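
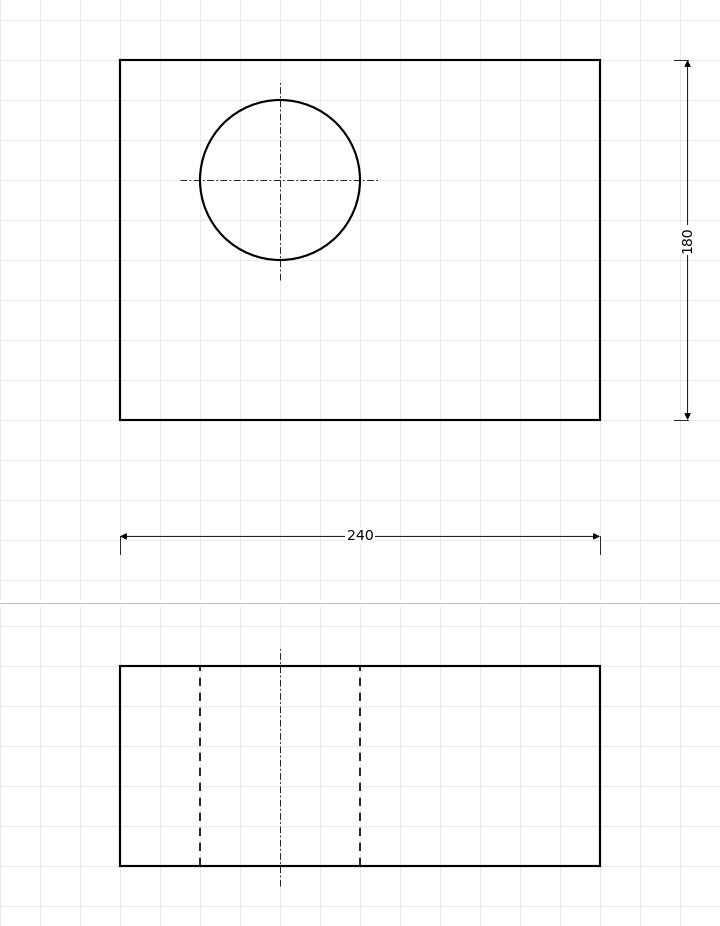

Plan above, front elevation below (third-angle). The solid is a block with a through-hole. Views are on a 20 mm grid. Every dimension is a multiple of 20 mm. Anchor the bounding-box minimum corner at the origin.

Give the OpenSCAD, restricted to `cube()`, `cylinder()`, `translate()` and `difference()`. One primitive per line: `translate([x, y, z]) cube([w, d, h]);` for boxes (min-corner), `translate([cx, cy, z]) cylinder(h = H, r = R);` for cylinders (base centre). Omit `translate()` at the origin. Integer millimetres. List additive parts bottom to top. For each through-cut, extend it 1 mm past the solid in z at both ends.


difference() {
  cube([240, 180, 100]);
  translate([80, 120, -1]) cylinder(h = 102, r = 40);
}


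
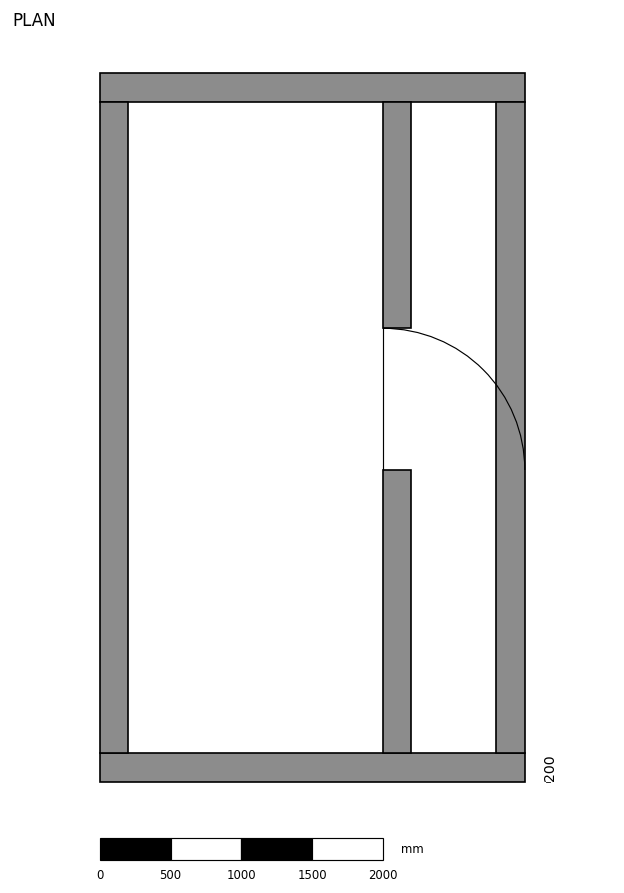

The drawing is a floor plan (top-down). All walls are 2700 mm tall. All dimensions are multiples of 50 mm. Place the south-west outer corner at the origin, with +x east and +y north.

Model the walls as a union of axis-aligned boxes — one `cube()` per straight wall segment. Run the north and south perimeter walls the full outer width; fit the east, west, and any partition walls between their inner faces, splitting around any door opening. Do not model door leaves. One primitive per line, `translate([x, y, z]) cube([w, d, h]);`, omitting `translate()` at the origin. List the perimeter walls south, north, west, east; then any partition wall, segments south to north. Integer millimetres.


cube([3000, 200, 2700]);
translate([0, 4800, 0]) cube([3000, 200, 2700]);
translate([0, 200, 0]) cube([200, 4600, 2700]);
translate([2800, 200, 0]) cube([200, 4600, 2700]);
translate([2000, 200, 0]) cube([200, 2000, 2700]);
translate([2000, 3200, 0]) cube([200, 1600, 2700]);


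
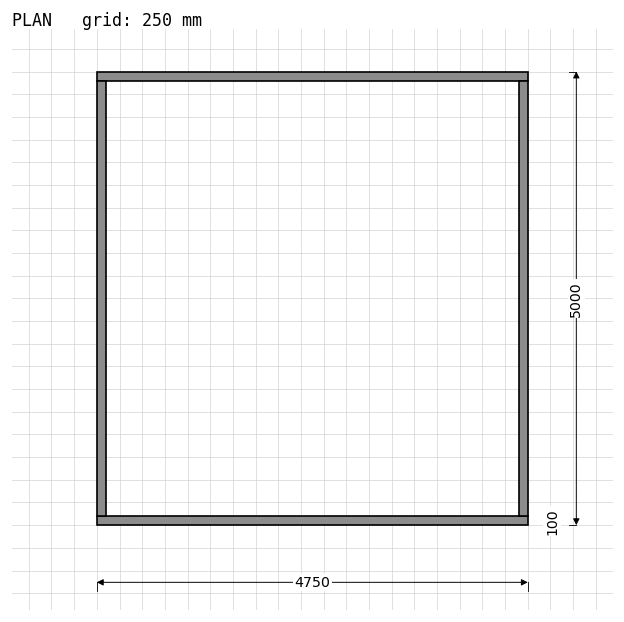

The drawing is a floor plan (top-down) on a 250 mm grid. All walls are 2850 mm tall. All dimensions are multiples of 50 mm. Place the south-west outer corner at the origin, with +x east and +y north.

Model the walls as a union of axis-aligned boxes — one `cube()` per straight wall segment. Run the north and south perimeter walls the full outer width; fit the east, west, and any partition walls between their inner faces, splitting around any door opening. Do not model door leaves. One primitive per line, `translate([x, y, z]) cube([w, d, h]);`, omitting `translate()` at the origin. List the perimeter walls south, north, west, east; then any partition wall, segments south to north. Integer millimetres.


cube([4750, 100, 2850]);
translate([0, 4900, 0]) cube([4750, 100, 2850]);
translate([0, 100, 0]) cube([100, 4800, 2850]);
translate([4650, 100, 0]) cube([100, 4800, 2850]);


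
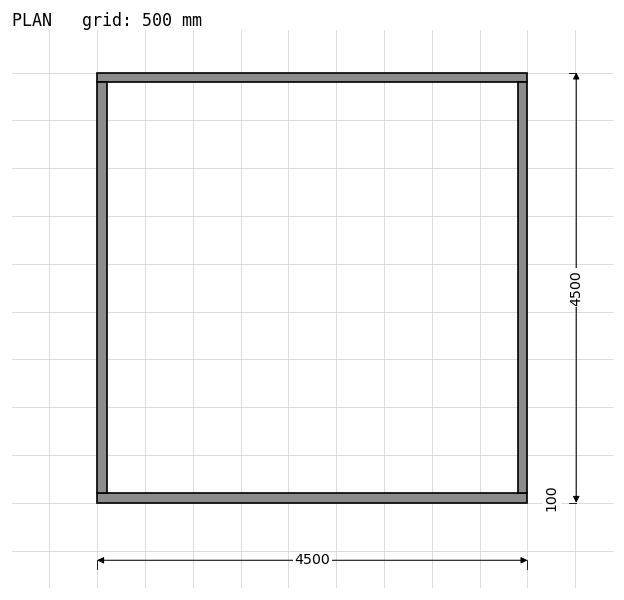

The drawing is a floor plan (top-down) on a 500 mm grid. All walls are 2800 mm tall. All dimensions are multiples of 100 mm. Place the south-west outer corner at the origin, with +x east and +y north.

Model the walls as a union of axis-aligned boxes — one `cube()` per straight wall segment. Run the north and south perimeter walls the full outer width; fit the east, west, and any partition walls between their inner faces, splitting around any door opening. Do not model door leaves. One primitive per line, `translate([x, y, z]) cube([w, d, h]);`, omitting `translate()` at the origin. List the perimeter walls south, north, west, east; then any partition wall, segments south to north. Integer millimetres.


cube([4500, 100, 2800]);
translate([0, 4400, 0]) cube([4500, 100, 2800]);
translate([0, 100, 0]) cube([100, 4300, 2800]);
translate([4400, 100, 0]) cube([100, 4300, 2800]);


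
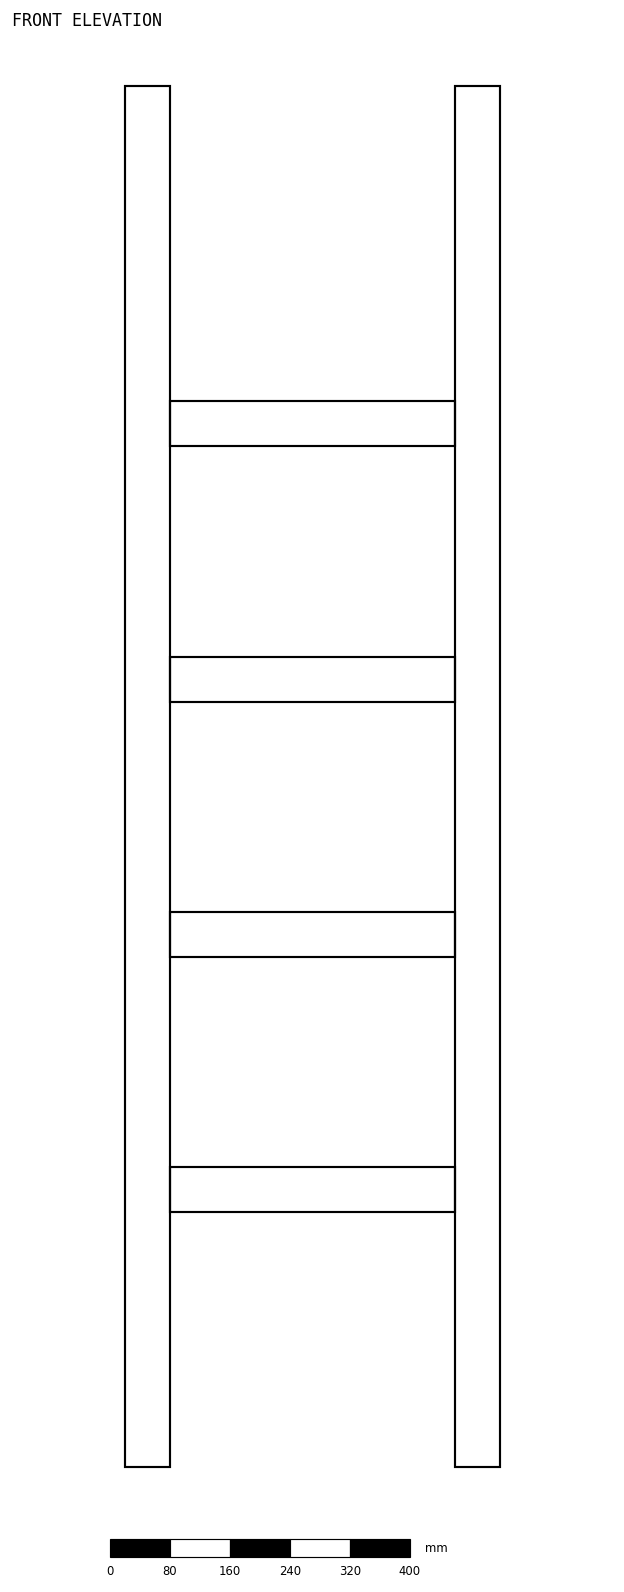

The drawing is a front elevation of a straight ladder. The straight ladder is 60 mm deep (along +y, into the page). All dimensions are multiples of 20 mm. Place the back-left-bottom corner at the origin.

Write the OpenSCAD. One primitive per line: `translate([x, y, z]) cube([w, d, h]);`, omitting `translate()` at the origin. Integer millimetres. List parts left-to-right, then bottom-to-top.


cube([60, 60, 1840]);
translate([60, 0, 340]) cube([380, 60, 60]);
translate([60, 0, 680]) cube([380, 60, 60]);
translate([60, 0, 1020]) cube([380, 60, 60]);
translate([60, 0, 1360]) cube([380, 60, 60]);
translate([440, 0, 0]) cube([60, 60, 1840]);


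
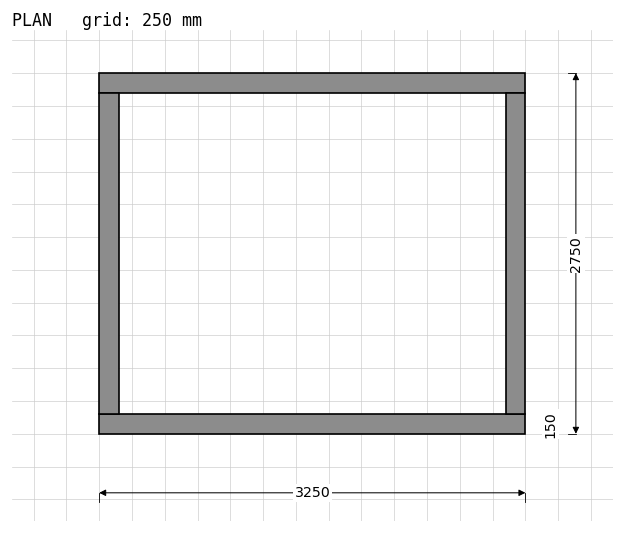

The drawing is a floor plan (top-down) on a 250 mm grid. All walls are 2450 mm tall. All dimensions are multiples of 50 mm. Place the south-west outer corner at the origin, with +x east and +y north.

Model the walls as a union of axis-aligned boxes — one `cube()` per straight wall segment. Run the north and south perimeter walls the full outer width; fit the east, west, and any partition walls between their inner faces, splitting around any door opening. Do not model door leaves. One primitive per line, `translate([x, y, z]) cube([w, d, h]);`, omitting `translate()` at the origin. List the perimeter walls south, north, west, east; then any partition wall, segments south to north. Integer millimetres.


cube([3250, 150, 2450]);
translate([0, 2600, 0]) cube([3250, 150, 2450]);
translate([0, 150, 0]) cube([150, 2450, 2450]);
translate([3100, 150, 0]) cube([150, 2450, 2450]);


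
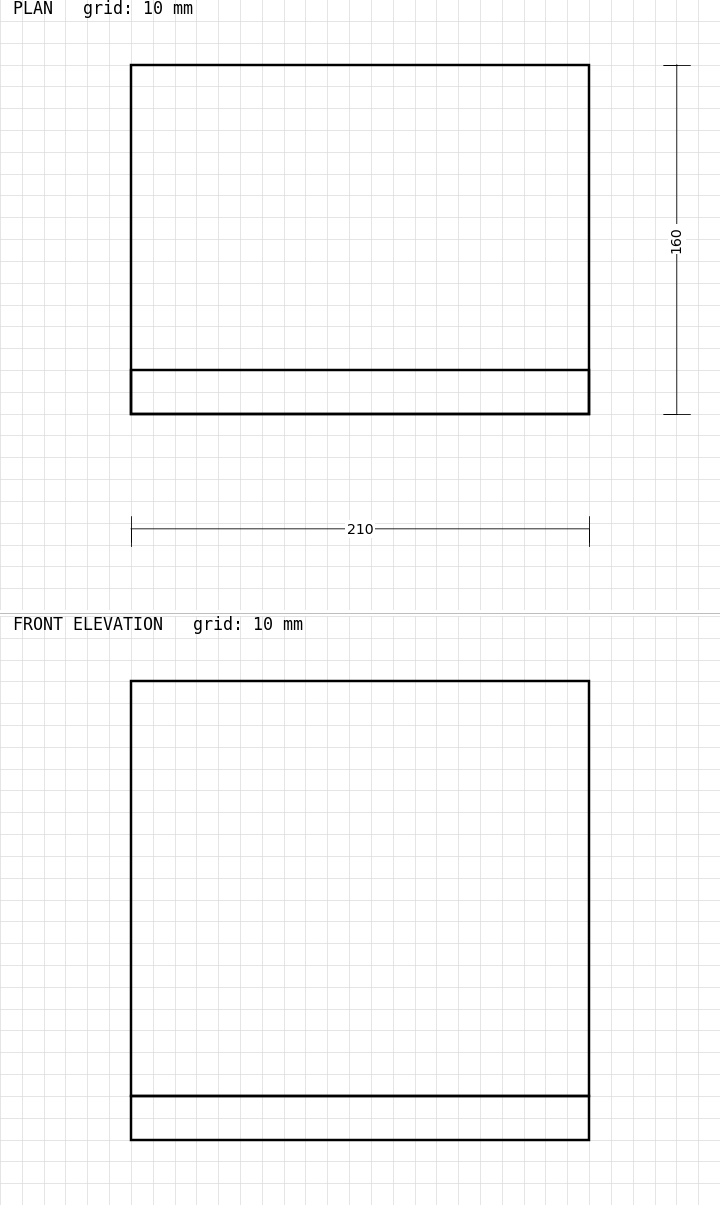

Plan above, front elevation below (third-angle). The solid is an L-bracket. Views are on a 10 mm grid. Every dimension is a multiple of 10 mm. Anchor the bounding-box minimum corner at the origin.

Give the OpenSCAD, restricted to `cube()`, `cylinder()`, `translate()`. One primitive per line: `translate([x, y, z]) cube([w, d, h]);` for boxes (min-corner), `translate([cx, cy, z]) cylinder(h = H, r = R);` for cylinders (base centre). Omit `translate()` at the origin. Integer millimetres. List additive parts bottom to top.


cube([210, 160, 20]);
translate([0, 0, 20]) cube([210, 20, 190]);


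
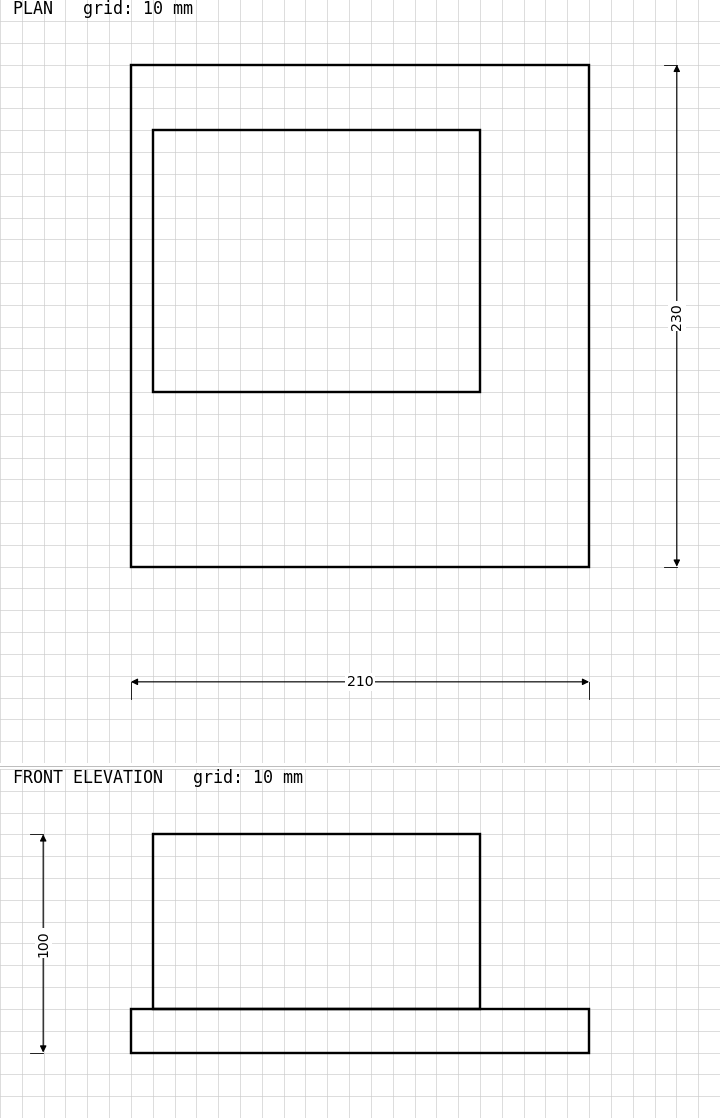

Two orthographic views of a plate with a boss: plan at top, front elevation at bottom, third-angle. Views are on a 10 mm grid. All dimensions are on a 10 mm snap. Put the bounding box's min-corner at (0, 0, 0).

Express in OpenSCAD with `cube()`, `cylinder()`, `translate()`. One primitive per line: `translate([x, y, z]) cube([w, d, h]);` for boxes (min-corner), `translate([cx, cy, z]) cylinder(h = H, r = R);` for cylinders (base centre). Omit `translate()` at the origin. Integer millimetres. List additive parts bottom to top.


cube([210, 230, 20]);
translate([10, 80, 20]) cube([150, 120, 80]);


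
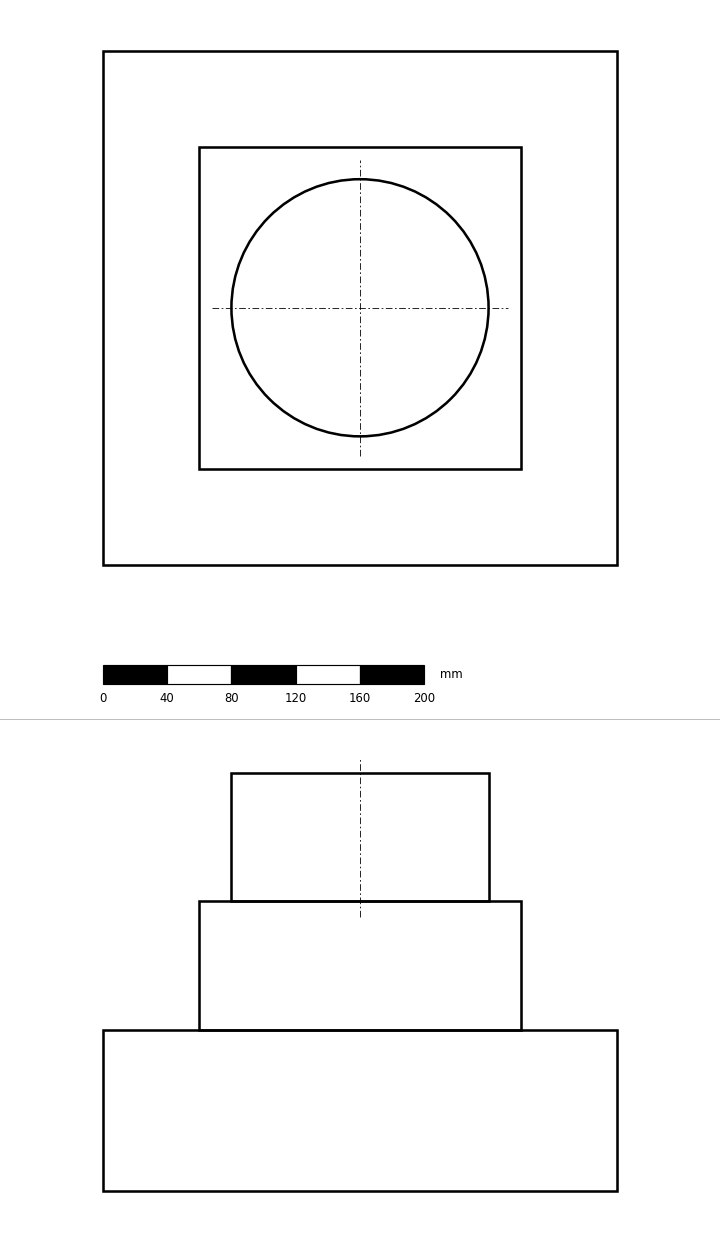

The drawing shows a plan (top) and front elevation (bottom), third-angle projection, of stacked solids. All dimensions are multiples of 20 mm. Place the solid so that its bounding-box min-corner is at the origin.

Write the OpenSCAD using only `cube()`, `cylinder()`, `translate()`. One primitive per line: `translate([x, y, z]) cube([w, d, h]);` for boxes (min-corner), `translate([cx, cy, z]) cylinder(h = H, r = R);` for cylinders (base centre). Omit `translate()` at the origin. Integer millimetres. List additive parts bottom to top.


cube([320, 320, 100]);
translate([60, 60, 100]) cube([200, 200, 80]);
translate([160, 160, 180]) cylinder(h = 80, r = 80);


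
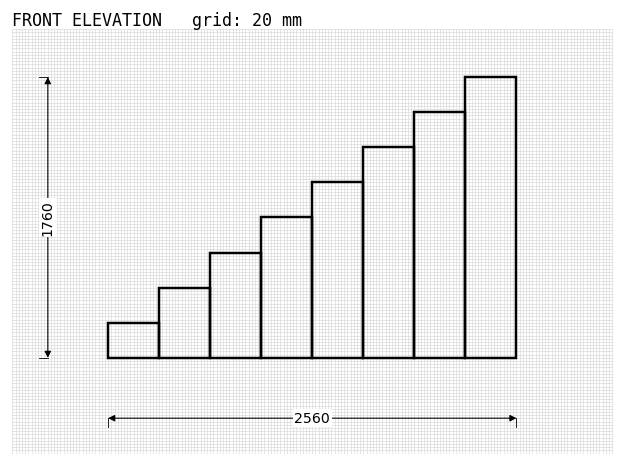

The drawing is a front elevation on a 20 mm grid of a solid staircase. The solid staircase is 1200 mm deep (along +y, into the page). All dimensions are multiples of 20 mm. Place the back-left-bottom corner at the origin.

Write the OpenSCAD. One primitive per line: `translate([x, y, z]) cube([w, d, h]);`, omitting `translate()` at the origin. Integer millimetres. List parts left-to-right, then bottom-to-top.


cube([320, 1200, 220]);
translate([320, 0, 0]) cube([320, 1200, 440]);
translate([640, 0, 0]) cube([320, 1200, 660]);
translate([960, 0, 0]) cube([320, 1200, 880]);
translate([1280, 0, 0]) cube([320, 1200, 1100]);
translate([1600, 0, 0]) cube([320, 1200, 1320]);
translate([1920, 0, 0]) cube([320, 1200, 1540]);
translate([2240, 0, 0]) cube([320, 1200, 1760]);


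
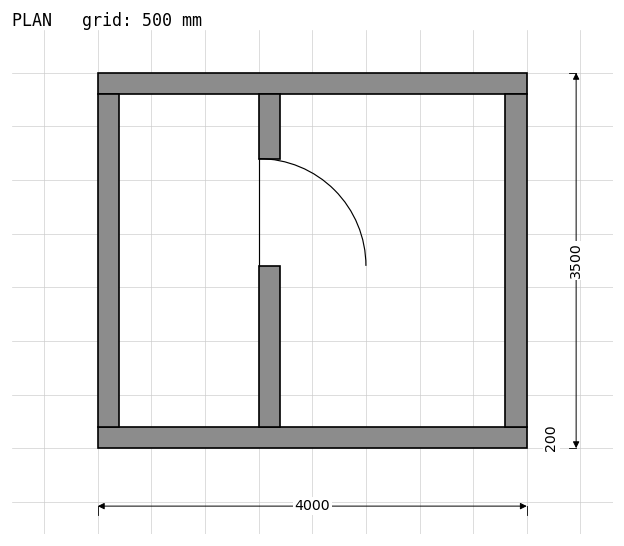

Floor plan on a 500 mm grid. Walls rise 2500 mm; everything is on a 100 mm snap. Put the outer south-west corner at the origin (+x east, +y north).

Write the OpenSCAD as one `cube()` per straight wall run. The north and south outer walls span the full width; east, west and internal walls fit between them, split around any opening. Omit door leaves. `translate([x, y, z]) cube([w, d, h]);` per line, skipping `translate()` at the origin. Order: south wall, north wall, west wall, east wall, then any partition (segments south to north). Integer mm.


cube([4000, 200, 2500]);
translate([0, 3300, 0]) cube([4000, 200, 2500]);
translate([0, 200, 0]) cube([200, 3100, 2500]);
translate([3800, 200, 0]) cube([200, 3100, 2500]);
translate([1500, 200, 0]) cube([200, 1500, 2500]);
translate([1500, 2700, 0]) cube([200, 600, 2500]);


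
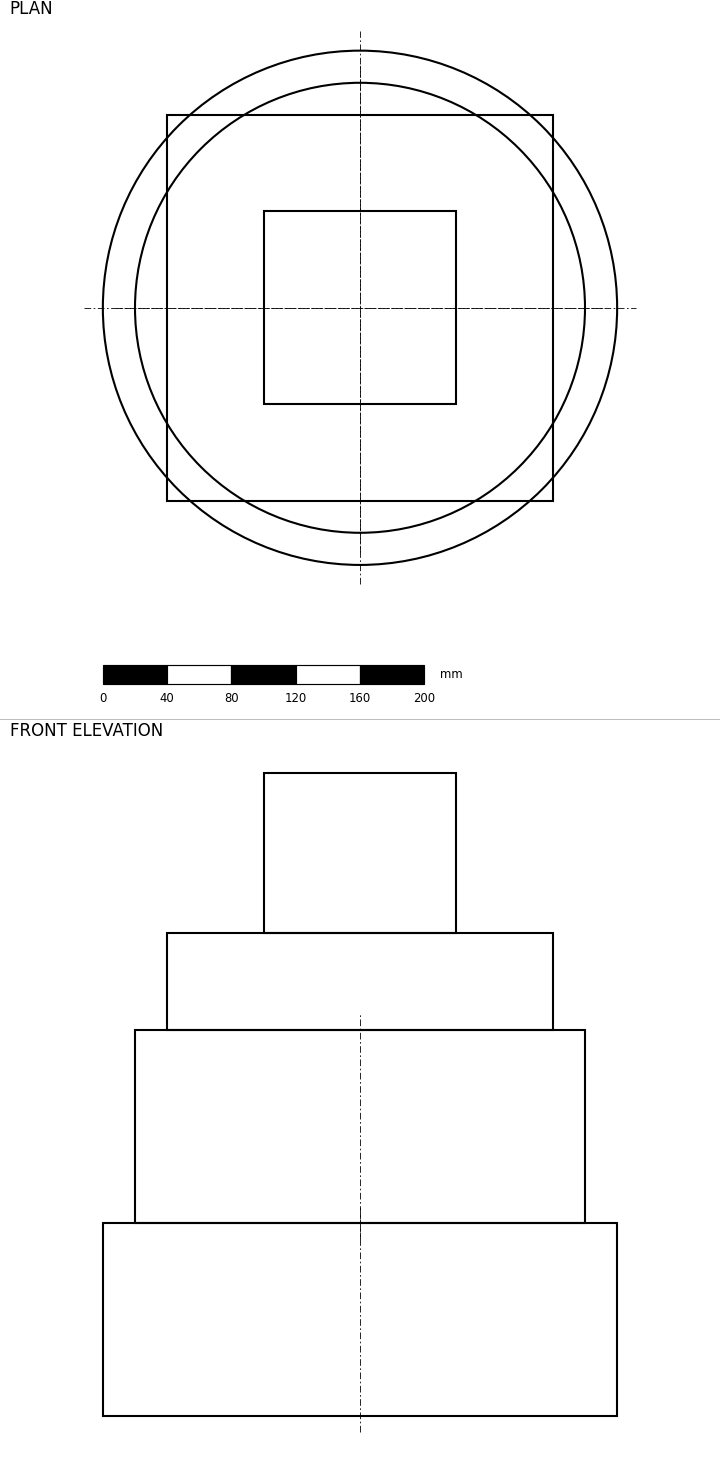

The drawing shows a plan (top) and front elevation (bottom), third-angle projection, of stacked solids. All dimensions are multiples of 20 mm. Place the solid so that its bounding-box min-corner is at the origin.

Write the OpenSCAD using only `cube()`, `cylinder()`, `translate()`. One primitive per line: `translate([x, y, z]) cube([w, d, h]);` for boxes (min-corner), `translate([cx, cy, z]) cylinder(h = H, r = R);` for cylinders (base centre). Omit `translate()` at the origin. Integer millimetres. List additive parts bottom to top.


translate([160, 160, 0]) cylinder(h = 120, r = 160);
translate([160, 160, 120]) cylinder(h = 120, r = 140);
translate([40, 40, 240]) cube([240, 240, 60]);
translate([100, 100, 300]) cube([120, 120, 100]);


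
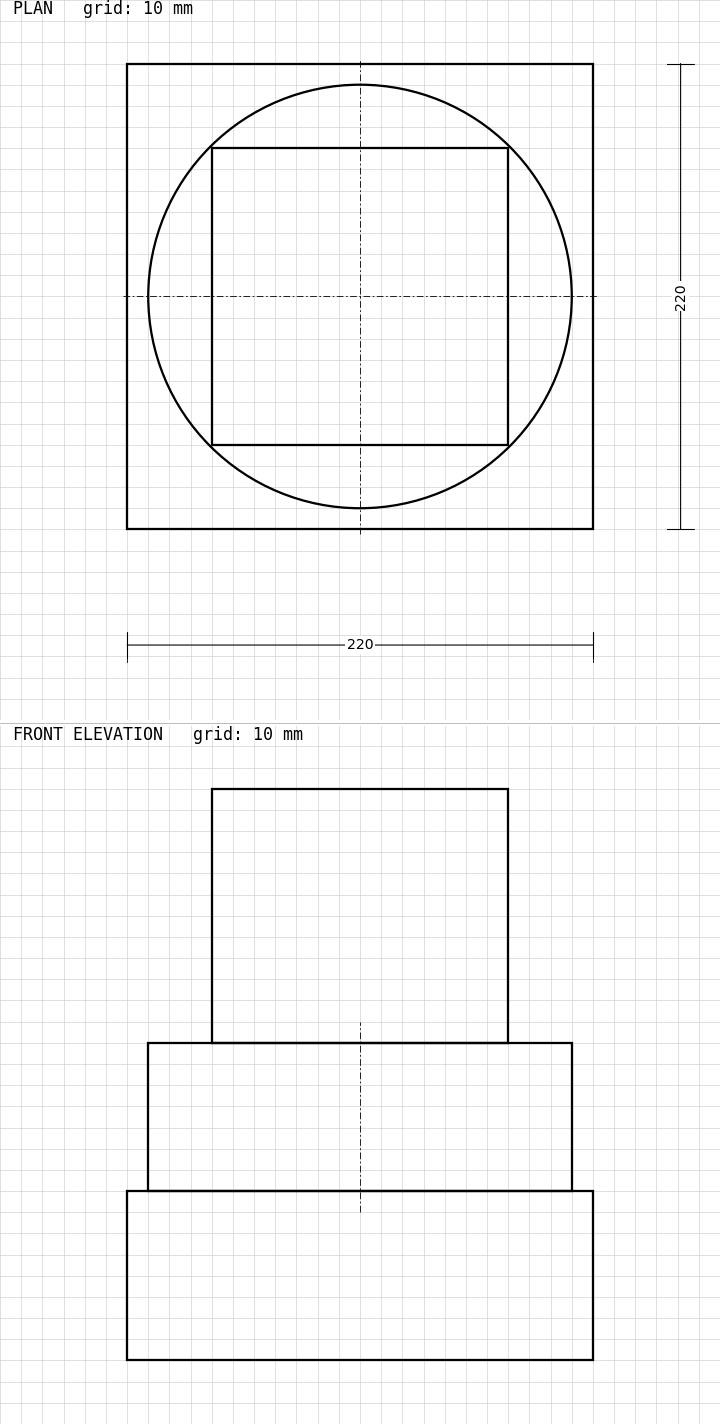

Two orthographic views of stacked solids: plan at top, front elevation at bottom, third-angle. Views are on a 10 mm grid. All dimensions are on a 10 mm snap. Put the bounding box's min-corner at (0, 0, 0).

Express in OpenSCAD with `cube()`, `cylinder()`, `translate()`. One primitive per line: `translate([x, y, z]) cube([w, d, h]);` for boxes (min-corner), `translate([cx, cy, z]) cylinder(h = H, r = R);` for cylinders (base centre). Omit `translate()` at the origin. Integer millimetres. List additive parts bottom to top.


cube([220, 220, 80]);
translate([110, 110, 80]) cylinder(h = 70, r = 100);
translate([40, 40, 150]) cube([140, 140, 120]);


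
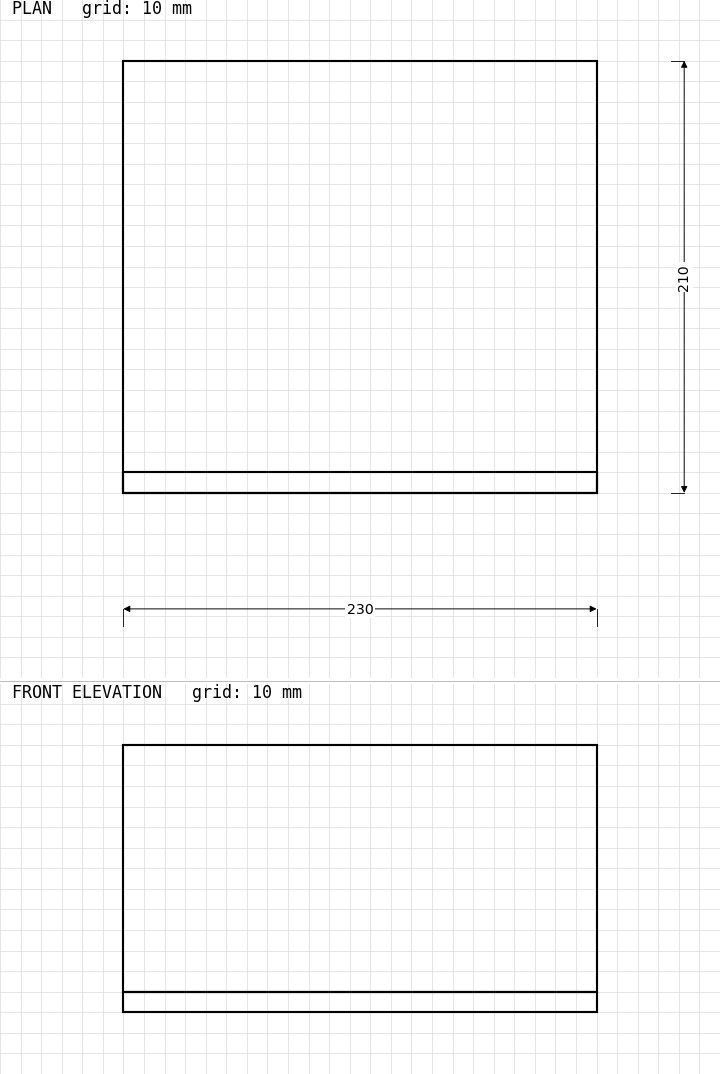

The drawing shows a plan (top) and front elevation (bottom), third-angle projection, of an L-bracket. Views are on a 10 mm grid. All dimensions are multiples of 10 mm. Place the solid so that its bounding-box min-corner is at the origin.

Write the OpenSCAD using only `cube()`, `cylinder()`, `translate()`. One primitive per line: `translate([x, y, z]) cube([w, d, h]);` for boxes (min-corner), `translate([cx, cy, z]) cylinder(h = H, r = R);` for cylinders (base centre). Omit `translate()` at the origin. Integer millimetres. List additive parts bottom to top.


cube([230, 210, 10]);
translate([0, 0, 10]) cube([230, 10, 120]);


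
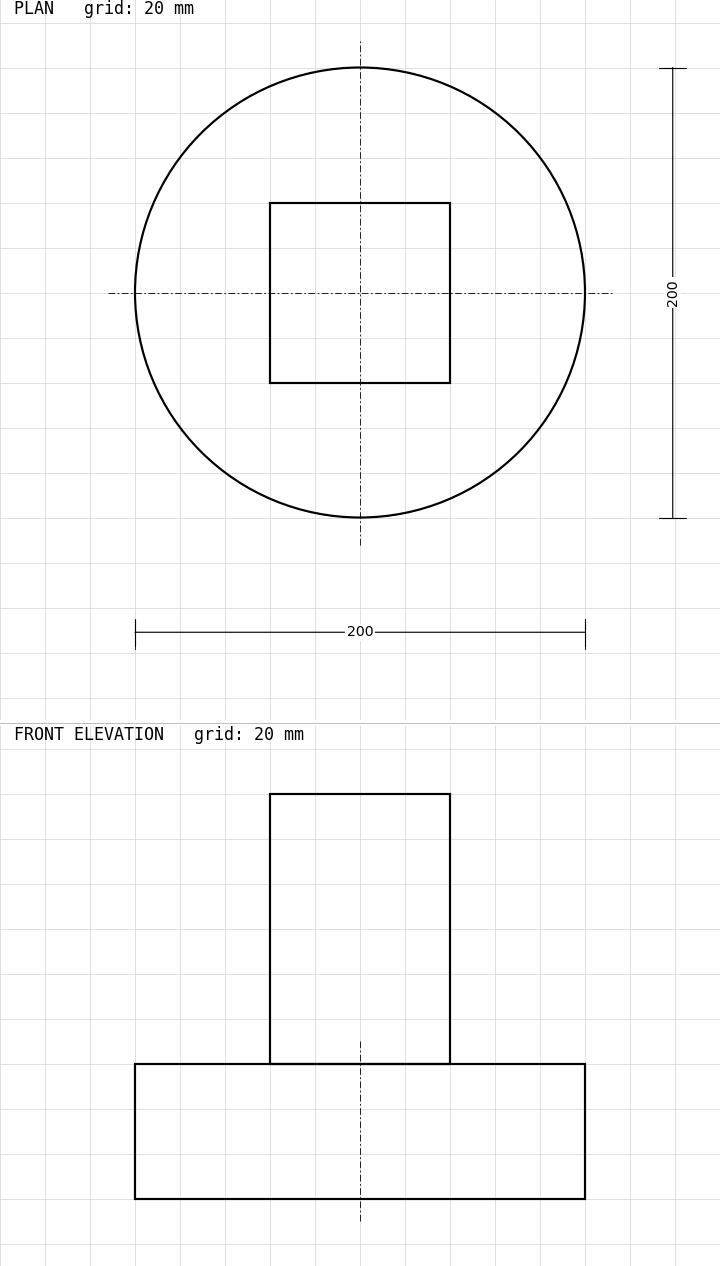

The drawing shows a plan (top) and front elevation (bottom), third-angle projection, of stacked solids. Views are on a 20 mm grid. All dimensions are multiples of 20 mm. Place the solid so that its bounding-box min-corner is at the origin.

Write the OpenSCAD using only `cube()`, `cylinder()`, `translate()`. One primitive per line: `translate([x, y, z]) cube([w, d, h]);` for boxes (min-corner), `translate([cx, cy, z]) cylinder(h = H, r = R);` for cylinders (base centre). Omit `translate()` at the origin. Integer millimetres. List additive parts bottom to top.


translate([100, 100, 0]) cylinder(h = 60, r = 100);
translate([60, 60, 60]) cube([80, 80, 120]);


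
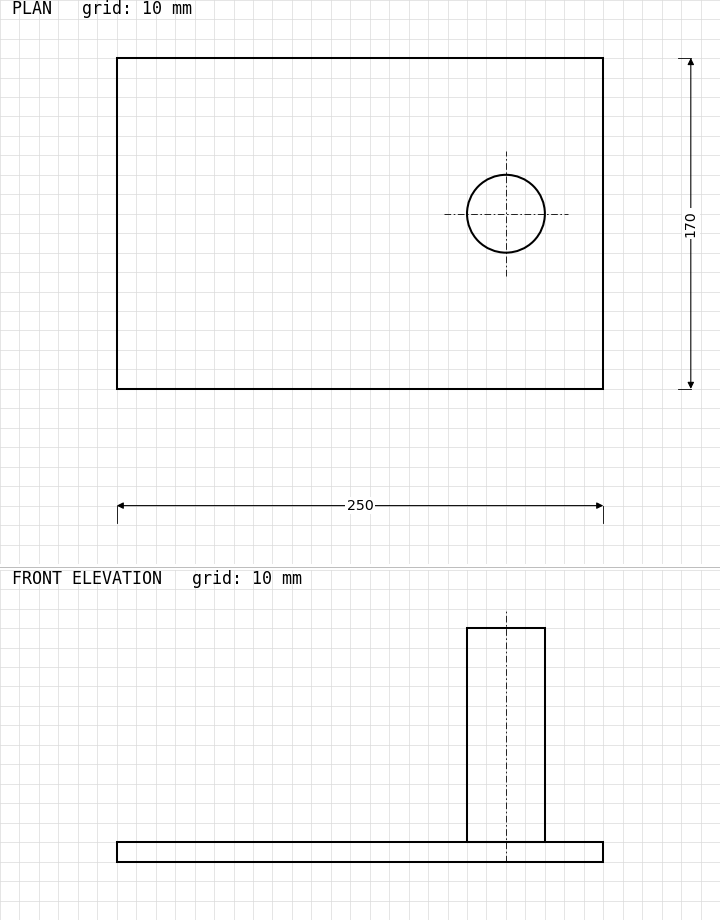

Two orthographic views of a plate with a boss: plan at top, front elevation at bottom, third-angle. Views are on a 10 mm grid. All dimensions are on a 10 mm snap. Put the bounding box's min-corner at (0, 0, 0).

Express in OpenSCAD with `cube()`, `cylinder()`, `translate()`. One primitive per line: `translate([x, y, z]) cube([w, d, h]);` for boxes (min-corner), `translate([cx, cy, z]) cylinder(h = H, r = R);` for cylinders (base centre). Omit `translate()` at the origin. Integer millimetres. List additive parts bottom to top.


cube([250, 170, 10]);
translate([200, 90, 10]) cylinder(h = 110, r = 20);


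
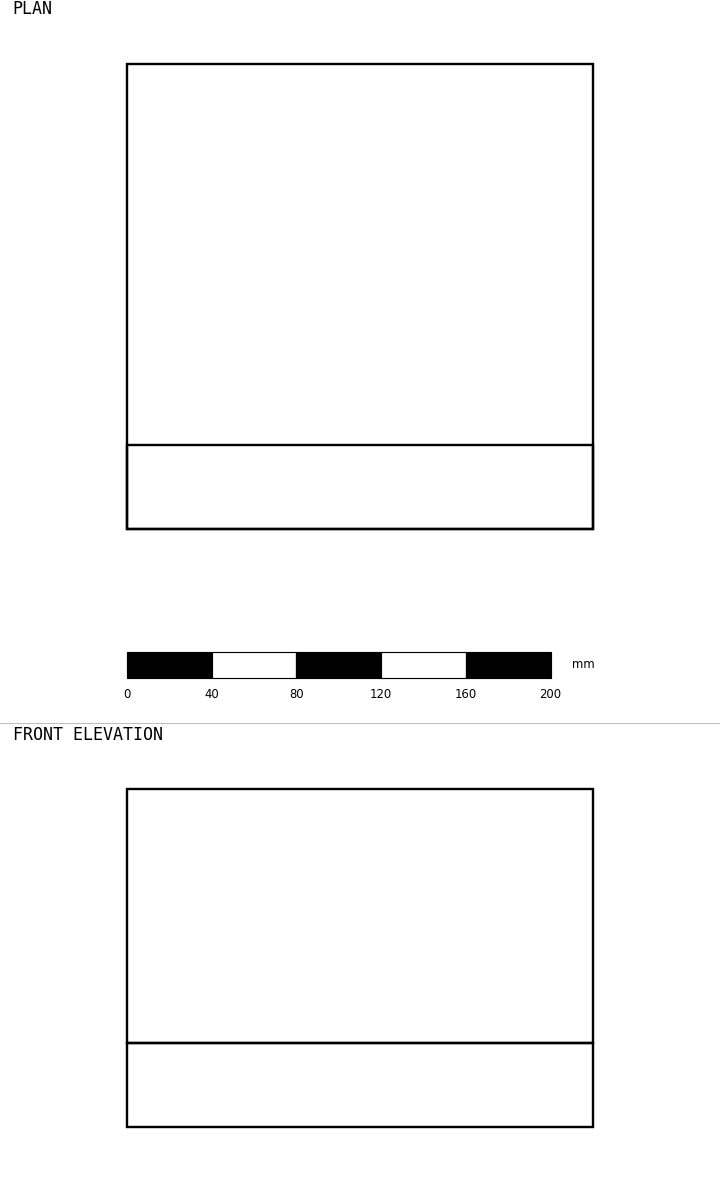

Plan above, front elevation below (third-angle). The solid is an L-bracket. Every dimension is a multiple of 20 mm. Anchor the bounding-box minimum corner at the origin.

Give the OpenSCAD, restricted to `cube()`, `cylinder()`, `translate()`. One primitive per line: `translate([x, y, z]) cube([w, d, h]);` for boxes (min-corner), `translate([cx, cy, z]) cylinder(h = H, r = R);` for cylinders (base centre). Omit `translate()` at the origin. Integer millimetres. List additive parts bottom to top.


cube([220, 220, 40]);
translate([0, 0, 40]) cube([220, 40, 120]);


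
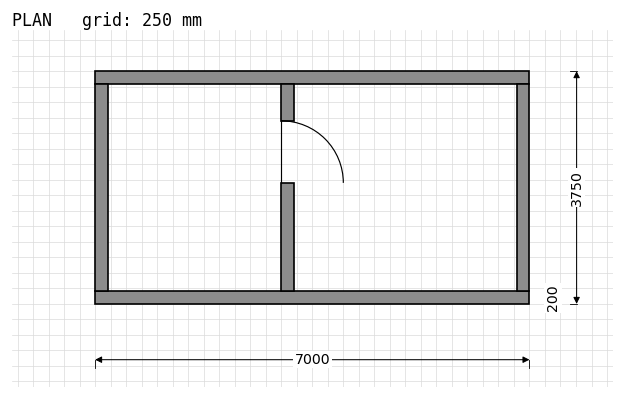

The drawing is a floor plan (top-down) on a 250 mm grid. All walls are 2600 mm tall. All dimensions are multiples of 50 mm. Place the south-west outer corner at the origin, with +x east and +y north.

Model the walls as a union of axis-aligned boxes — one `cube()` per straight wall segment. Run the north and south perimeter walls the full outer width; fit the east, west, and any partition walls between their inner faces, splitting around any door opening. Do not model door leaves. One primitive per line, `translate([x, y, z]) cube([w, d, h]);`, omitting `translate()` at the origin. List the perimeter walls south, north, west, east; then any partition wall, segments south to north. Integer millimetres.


cube([7000, 200, 2600]);
translate([0, 3550, 0]) cube([7000, 200, 2600]);
translate([0, 200, 0]) cube([200, 3350, 2600]);
translate([6800, 200, 0]) cube([200, 3350, 2600]);
translate([3000, 200, 0]) cube([200, 1750, 2600]);
translate([3000, 2950, 0]) cube([200, 600, 2600]);


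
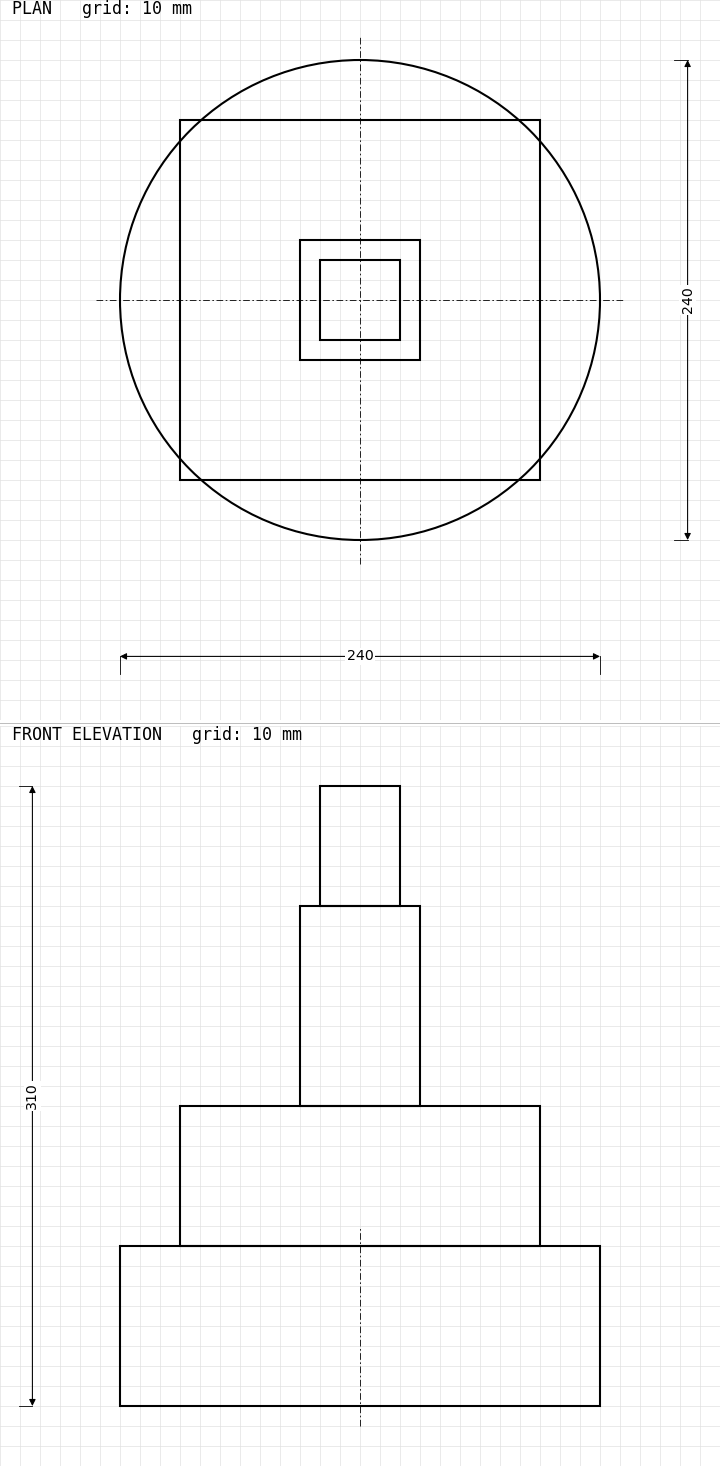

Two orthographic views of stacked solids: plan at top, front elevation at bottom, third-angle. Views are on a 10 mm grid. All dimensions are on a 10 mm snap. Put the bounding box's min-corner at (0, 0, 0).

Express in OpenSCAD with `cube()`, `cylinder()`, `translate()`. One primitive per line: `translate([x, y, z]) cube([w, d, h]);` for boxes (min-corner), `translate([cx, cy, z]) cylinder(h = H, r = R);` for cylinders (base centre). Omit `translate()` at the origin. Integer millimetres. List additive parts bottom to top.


translate([120, 120, 0]) cylinder(h = 80, r = 120);
translate([30, 30, 80]) cube([180, 180, 70]);
translate([90, 90, 150]) cube([60, 60, 100]);
translate([100, 100, 250]) cube([40, 40, 60]);


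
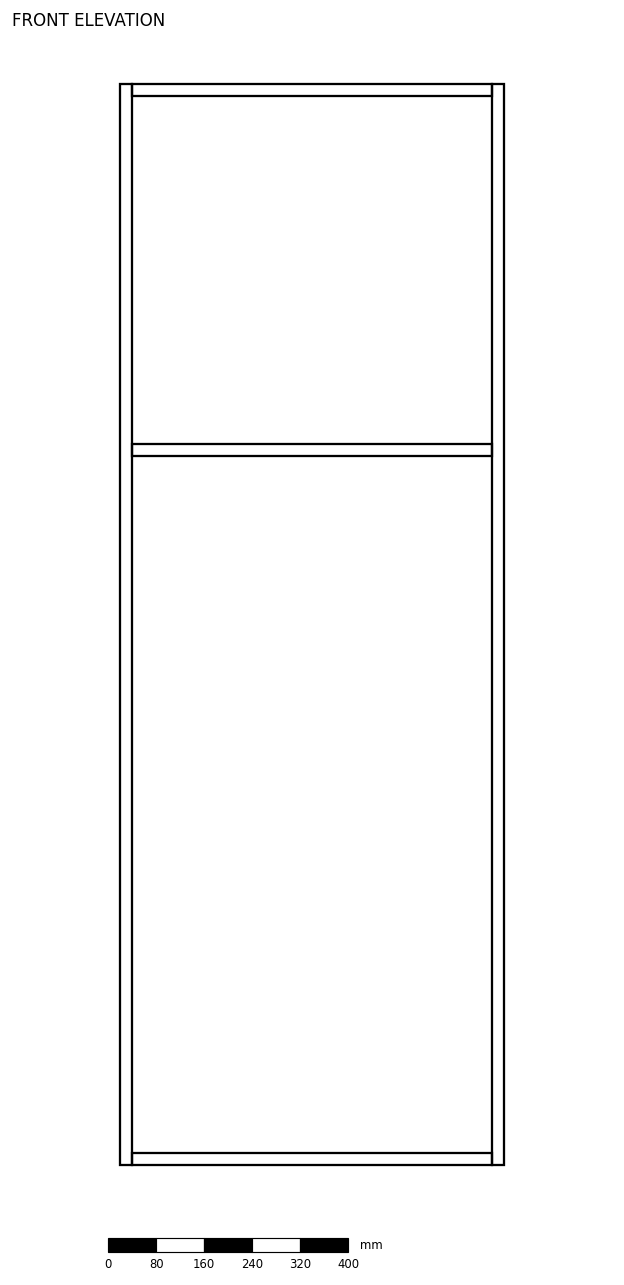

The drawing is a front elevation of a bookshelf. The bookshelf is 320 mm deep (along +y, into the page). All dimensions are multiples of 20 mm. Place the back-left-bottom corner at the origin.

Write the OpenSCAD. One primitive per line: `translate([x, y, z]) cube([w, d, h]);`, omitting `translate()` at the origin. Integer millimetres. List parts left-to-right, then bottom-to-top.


cube([20, 320, 1800]);
translate([20, 0, 0]) cube([600, 320, 20]);
translate([20, 0, 1180]) cube([600, 320, 20]);
translate([20, 0, 1780]) cube([600, 320, 20]);
translate([620, 0, 0]) cube([20, 320, 1800]);


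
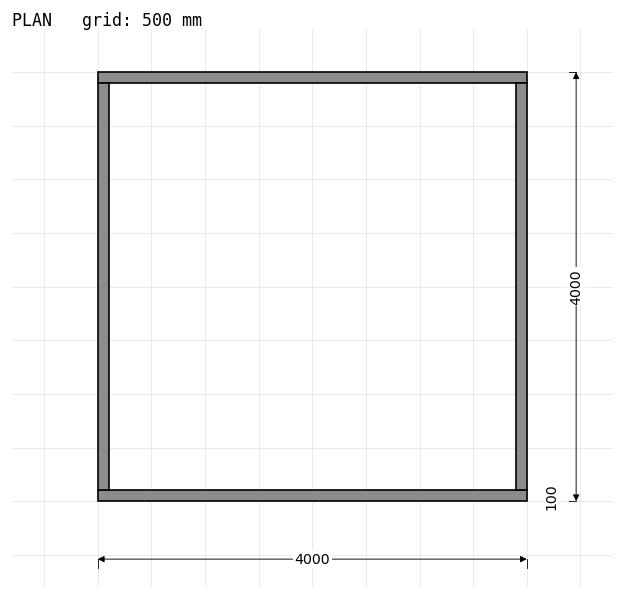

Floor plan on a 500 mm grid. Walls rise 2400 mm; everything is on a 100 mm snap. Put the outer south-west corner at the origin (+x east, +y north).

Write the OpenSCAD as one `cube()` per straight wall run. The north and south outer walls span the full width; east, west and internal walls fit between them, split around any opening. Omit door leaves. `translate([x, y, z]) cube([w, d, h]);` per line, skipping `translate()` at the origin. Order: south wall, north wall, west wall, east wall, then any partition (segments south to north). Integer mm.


cube([4000, 100, 2400]);
translate([0, 3900, 0]) cube([4000, 100, 2400]);
translate([0, 100, 0]) cube([100, 3800, 2400]);
translate([3900, 100, 0]) cube([100, 3800, 2400]);


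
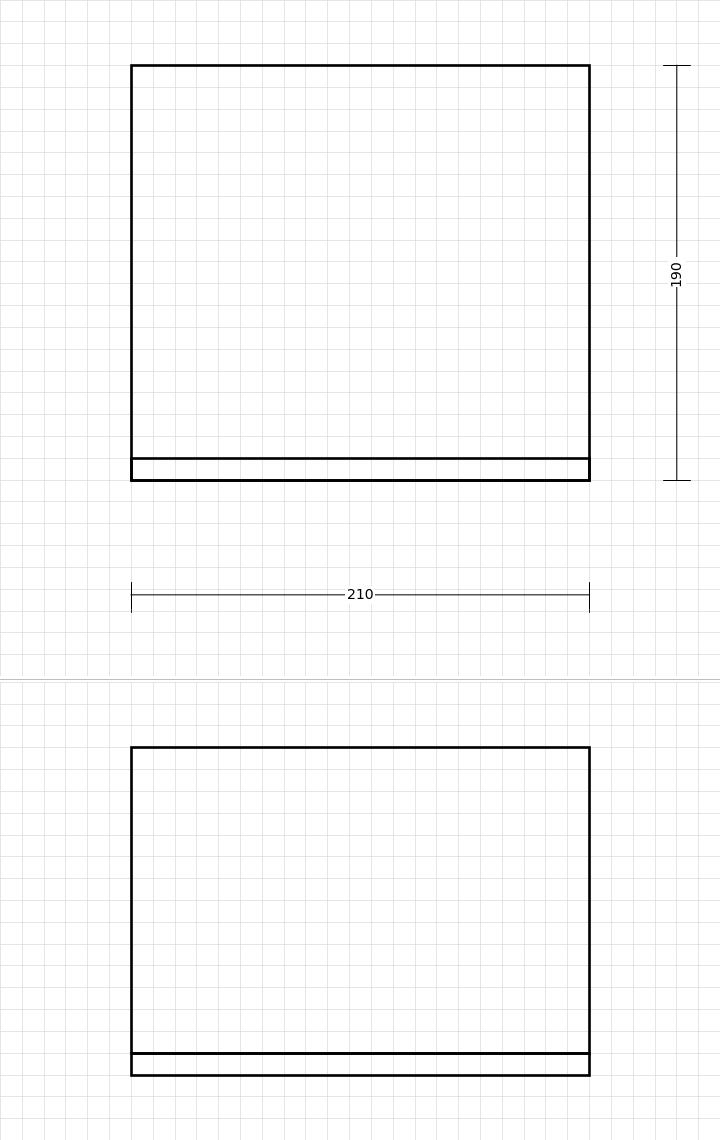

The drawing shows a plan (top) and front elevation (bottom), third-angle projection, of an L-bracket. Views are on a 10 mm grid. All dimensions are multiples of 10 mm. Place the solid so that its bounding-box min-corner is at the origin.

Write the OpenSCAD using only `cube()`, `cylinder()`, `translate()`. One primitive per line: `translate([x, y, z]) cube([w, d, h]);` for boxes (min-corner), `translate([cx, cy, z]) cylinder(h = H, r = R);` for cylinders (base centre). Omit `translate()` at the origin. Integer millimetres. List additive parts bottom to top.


cube([210, 190, 10]);
translate([0, 0, 10]) cube([210, 10, 140]);


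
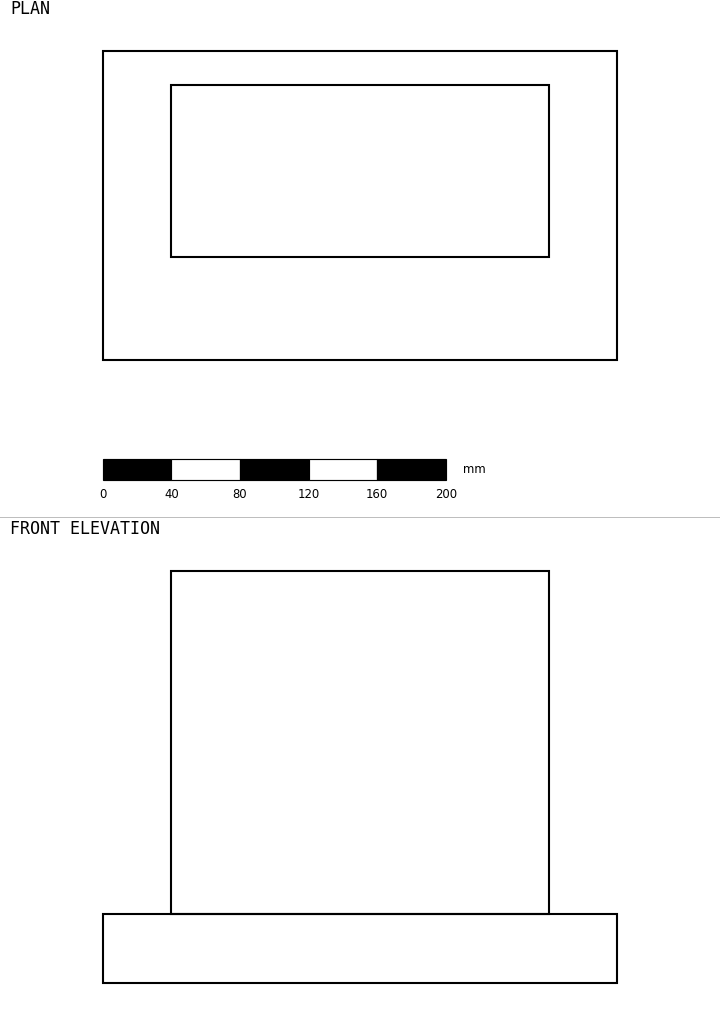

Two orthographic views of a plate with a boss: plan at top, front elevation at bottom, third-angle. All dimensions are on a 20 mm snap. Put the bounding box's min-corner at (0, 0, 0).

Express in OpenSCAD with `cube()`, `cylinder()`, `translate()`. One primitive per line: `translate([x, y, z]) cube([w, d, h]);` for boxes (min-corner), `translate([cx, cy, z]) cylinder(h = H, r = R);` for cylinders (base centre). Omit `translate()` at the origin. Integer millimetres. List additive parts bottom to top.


cube([300, 180, 40]);
translate([40, 60, 40]) cube([220, 100, 200]);


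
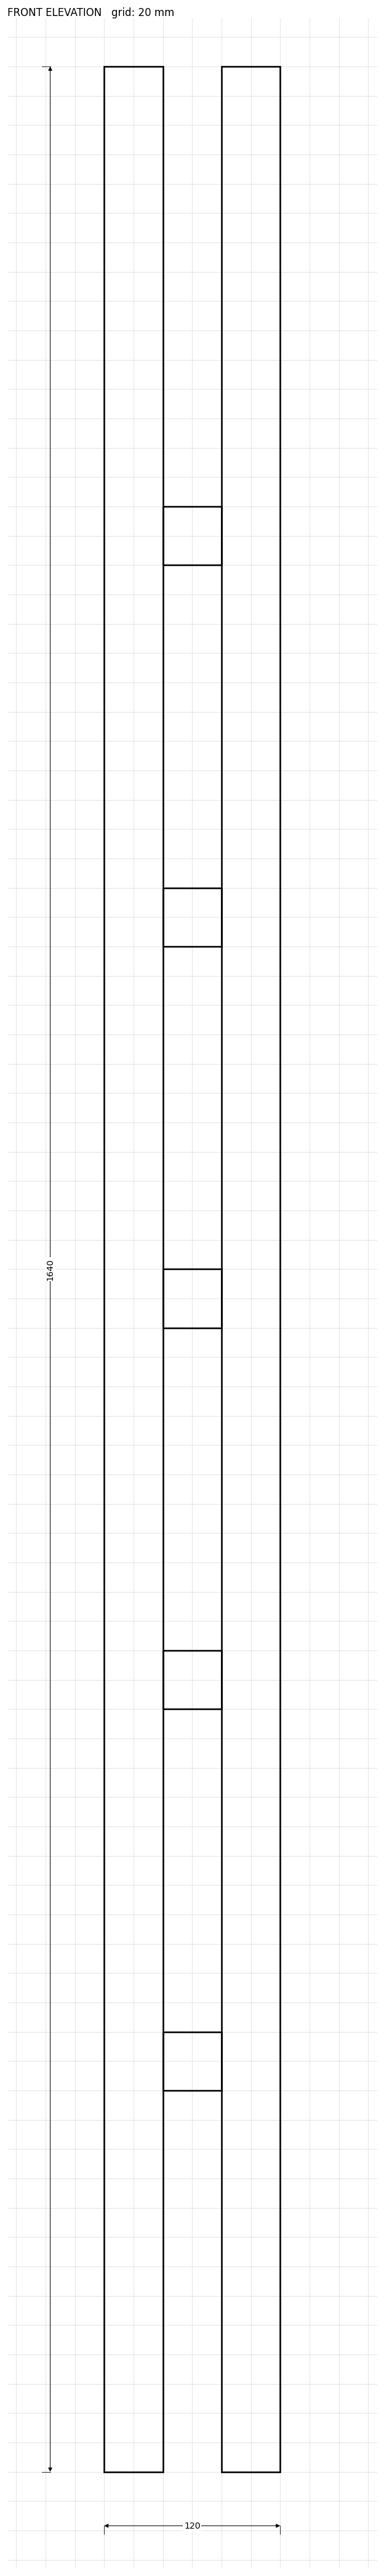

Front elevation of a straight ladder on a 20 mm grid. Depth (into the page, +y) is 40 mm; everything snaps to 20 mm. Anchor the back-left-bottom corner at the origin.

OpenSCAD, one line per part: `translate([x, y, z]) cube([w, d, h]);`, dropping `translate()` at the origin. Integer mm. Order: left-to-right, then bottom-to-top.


cube([40, 40, 1640]);
translate([40, 0, 260]) cube([40, 40, 40]);
translate([40, 0, 520]) cube([40, 40, 40]);
translate([40, 0, 780]) cube([40, 40, 40]);
translate([40, 0, 1040]) cube([40, 40, 40]);
translate([40, 0, 1300]) cube([40, 40, 40]);
translate([80, 0, 0]) cube([40, 40, 1640]);


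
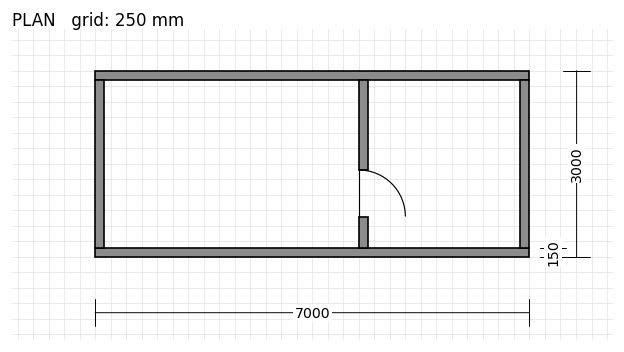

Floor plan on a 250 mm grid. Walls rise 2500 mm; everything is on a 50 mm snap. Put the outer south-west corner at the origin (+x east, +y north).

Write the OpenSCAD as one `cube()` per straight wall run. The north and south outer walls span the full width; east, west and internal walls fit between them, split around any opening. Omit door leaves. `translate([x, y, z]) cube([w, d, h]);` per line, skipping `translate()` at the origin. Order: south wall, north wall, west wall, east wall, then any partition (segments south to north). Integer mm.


cube([7000, 150, 2500]);
translate([0, 2850, 0]) cube([7000, 150, 2500]);
translate([0, 150, 0]) cube([150, 2700, 2500]);
translate([6850, 150, 0]) cube([150, 2700, 2500]);
translate([4250, 150, 0]) cube([150, 500, 2500]);
translate([4250, 1400, 0]) cube([150, 1450, 2500]);


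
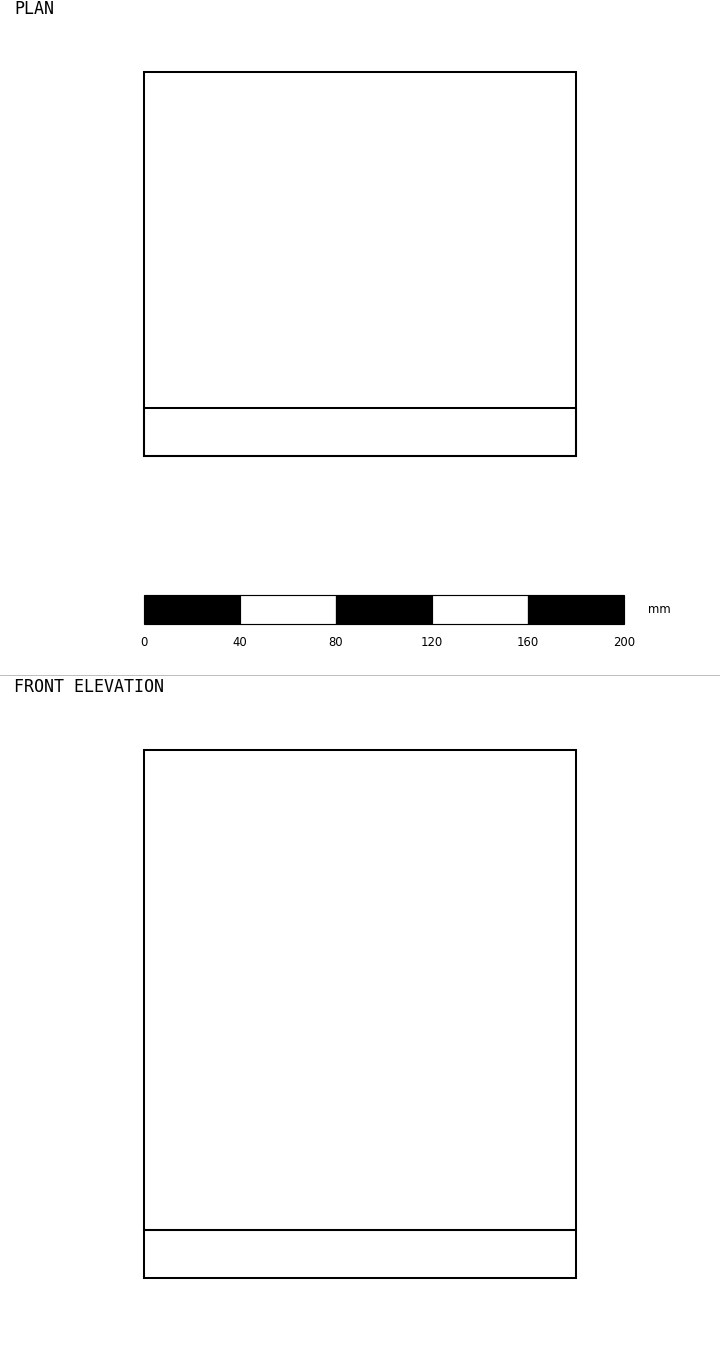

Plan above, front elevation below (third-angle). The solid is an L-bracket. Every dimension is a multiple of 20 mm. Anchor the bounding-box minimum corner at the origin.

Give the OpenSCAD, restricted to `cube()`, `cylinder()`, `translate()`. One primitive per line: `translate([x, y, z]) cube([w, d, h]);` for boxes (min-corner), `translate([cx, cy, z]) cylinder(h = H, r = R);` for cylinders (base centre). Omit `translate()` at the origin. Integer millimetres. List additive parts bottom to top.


cube([180, 160, 20]);
translate([0, 0, 20]) cube([180, 20, 200]);


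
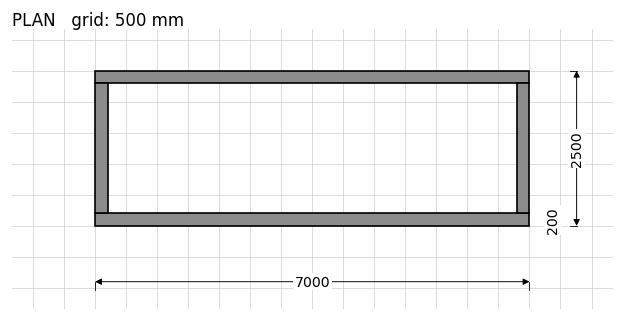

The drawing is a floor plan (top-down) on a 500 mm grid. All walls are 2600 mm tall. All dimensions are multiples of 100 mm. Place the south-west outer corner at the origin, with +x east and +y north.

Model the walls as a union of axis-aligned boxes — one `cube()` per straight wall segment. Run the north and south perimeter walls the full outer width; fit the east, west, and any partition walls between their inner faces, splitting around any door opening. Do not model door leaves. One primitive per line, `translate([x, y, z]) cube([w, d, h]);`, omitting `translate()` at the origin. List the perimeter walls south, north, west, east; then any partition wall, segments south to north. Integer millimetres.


cube([7000, 200, 2600]);
translate([0, 2300, 0]) cube([7000, 200, 2600]);
translate([0, 200, 0]) cube([200, 2100, 2600]);
translate([6800, 200, 0]) cube([200, 2100, 2600]);


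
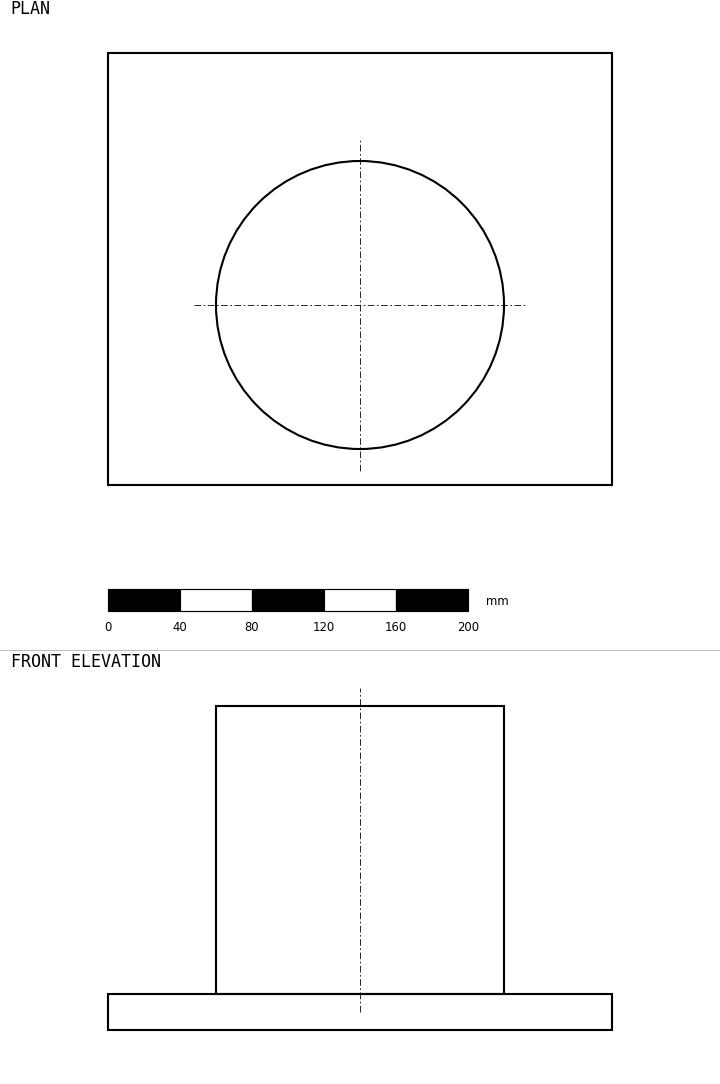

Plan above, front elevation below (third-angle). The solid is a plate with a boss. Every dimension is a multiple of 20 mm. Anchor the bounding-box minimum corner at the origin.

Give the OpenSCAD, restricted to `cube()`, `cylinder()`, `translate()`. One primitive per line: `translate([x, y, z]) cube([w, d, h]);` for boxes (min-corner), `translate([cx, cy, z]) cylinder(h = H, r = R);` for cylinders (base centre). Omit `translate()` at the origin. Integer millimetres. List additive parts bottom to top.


cube([280, 240, 20]);
translate([140, 100, 20]) cylinder(h = 160, r = 80);


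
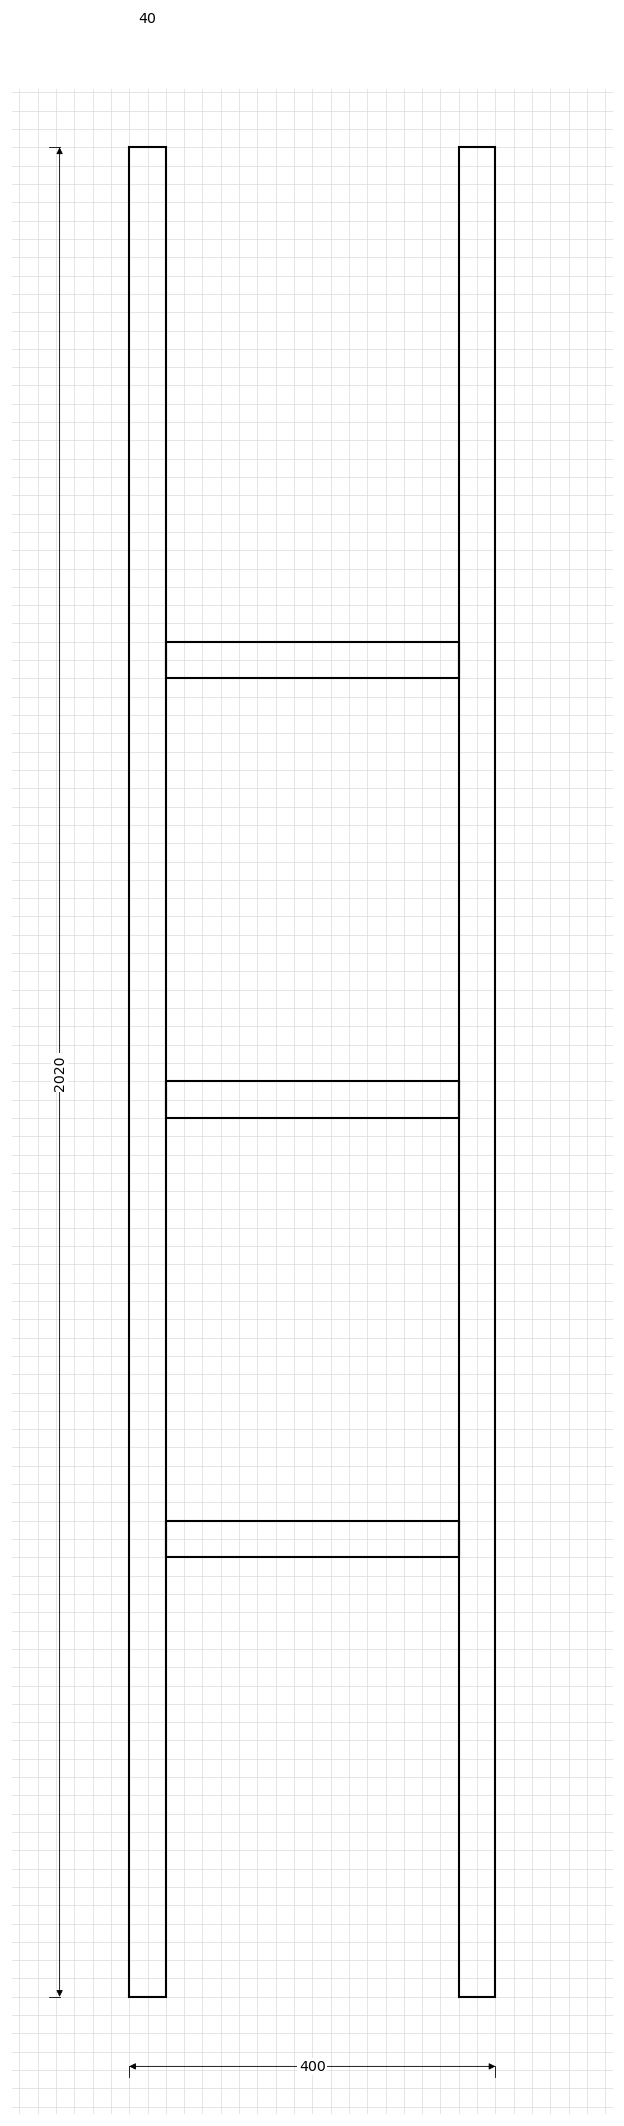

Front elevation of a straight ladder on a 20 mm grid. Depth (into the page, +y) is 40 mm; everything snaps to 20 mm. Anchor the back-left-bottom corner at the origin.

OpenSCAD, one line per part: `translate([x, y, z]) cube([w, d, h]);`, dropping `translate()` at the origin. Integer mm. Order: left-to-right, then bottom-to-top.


cube([40, 40, 2020]);
translate([40, 0, 480]) cube([320, 40, 40]);
translate([40, 0, 960]) cube([320, 40, 40]);
translate([40, 0, 1440]) cube([320, 40, 40]);
translate([360, 0, 0]) cube([40, 40, 2020]);


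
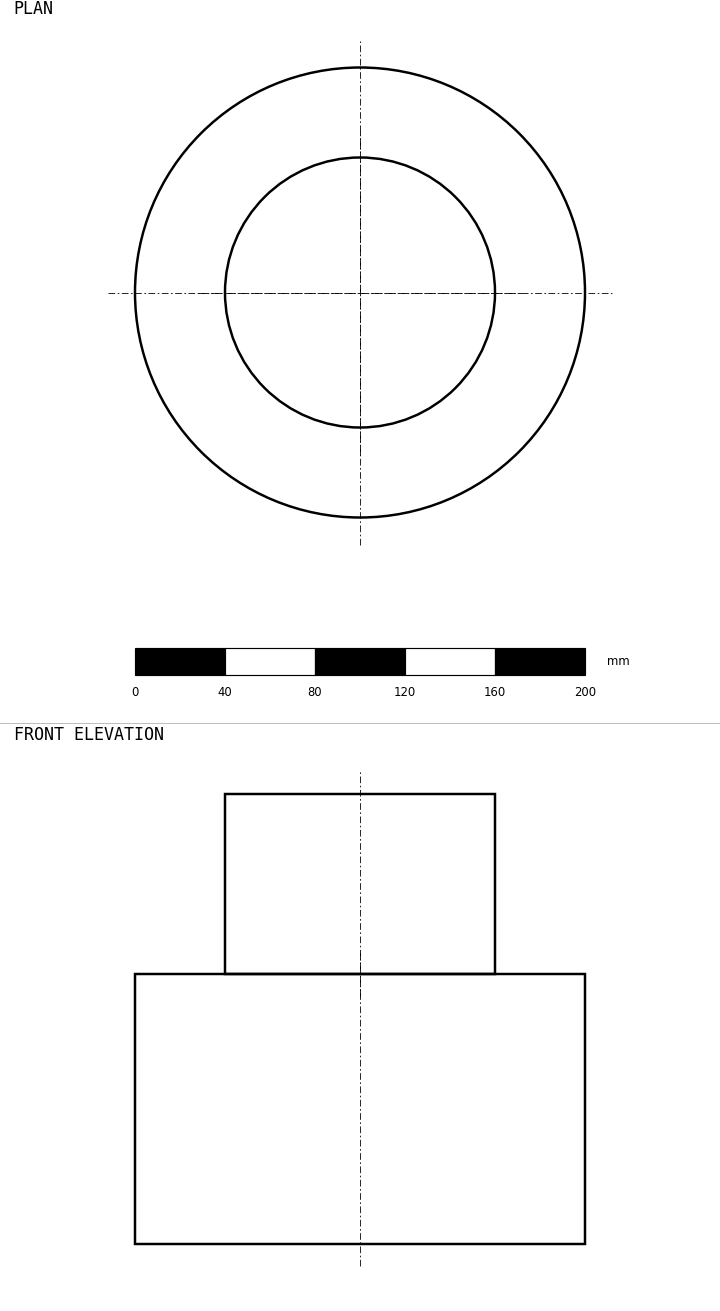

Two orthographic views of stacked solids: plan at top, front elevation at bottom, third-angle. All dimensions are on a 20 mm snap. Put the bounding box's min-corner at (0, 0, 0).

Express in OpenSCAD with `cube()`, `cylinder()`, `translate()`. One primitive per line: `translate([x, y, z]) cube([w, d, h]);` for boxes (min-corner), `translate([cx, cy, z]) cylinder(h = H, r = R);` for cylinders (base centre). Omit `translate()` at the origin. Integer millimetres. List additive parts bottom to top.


translate([100, 100, 0]) cylinder(h = 120, r = 100);
translate([100, 100, 120]) cylinder(h = 80, r = 60);


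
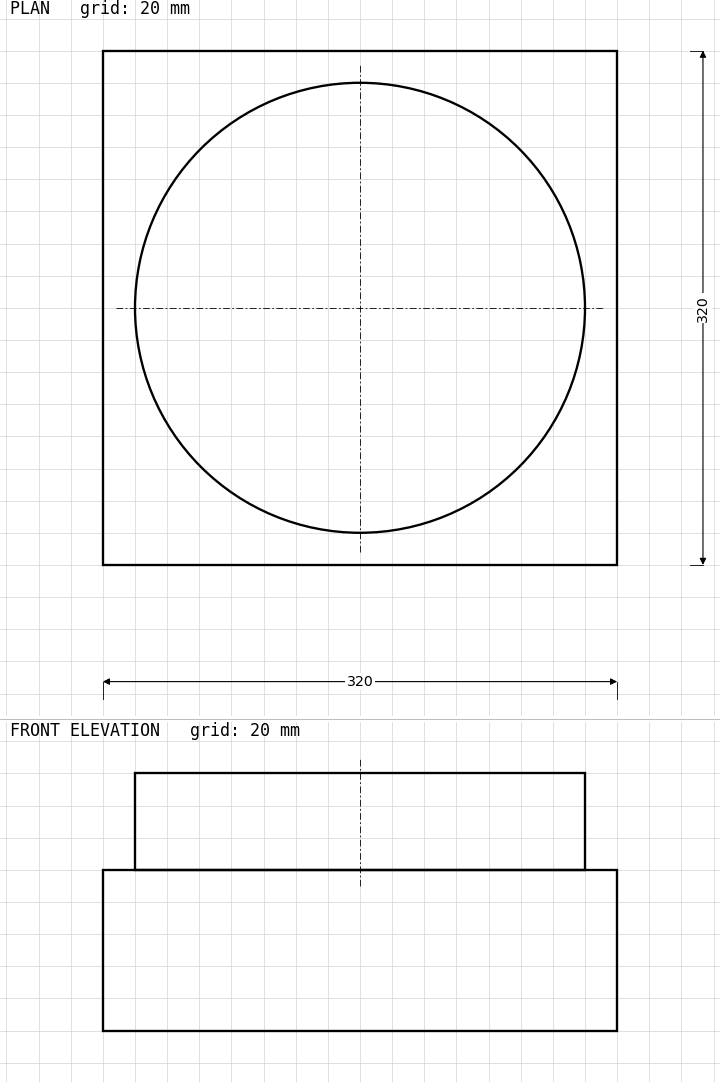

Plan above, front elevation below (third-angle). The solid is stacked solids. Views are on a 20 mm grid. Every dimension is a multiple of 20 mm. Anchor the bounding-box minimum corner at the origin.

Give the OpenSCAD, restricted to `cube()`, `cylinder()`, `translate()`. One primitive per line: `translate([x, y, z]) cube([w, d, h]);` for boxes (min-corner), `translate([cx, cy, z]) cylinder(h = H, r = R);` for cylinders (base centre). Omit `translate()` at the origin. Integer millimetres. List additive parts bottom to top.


cube([320, 320, 100]);
translate([160, 160, 100]) cylinder(h = 60, r = 140);


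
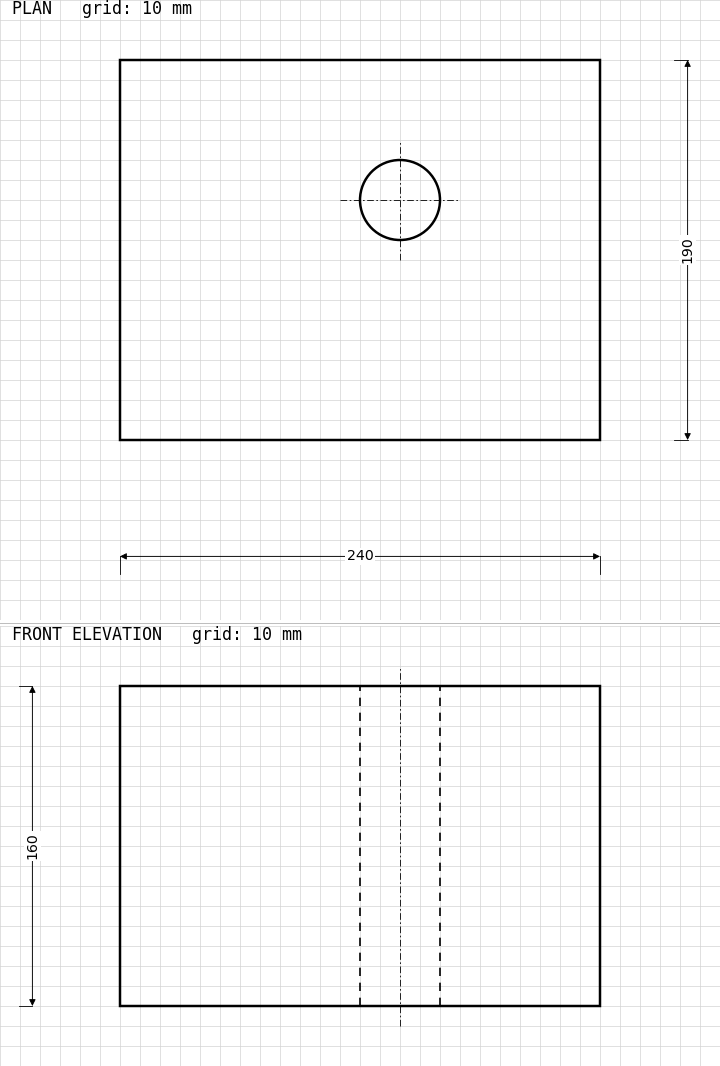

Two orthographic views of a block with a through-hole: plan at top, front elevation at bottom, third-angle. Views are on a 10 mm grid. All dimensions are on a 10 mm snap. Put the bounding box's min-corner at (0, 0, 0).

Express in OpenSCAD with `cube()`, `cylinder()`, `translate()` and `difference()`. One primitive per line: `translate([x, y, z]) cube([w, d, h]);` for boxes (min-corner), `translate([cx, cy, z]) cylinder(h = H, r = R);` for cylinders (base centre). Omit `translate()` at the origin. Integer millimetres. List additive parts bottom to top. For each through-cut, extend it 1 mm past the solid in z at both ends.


difference() {
  cube([240, 190, 160]);
  translate([140, 120, -1]) cylinder(h = 162, r = 20);
}
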